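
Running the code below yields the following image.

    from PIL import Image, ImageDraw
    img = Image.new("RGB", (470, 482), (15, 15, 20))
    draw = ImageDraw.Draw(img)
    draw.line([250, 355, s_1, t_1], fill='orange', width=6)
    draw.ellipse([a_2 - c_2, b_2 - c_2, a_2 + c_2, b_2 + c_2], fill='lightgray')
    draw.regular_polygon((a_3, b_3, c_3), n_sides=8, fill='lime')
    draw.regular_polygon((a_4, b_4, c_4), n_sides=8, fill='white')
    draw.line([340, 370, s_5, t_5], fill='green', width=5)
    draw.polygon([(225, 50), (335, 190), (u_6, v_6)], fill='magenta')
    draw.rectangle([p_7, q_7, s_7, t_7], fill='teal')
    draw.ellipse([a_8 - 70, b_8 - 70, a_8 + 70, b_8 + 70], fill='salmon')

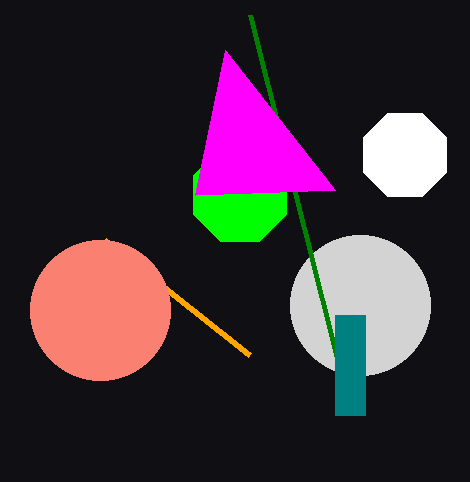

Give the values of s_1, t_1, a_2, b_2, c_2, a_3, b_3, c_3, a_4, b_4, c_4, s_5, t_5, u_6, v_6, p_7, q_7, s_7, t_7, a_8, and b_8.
s_1 = 105
t_1 = 240
a_2 = 360
b_2 = 305
c_2 = 70
a_3 = 240
b_3 = 195
c_3 = 50
a_4 = 405
b_4 = 155
c_4 = 45
s_5 = 250
t_5 = 15
u_6 = 195
v_6 = 195
p_7 = 335
q_7 = 315
s_7 = 365
t_7 = 415
a_8 = 100
b_8 = 310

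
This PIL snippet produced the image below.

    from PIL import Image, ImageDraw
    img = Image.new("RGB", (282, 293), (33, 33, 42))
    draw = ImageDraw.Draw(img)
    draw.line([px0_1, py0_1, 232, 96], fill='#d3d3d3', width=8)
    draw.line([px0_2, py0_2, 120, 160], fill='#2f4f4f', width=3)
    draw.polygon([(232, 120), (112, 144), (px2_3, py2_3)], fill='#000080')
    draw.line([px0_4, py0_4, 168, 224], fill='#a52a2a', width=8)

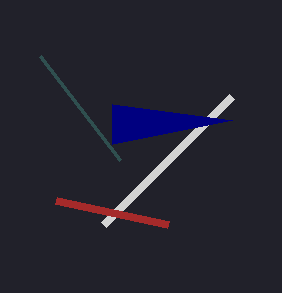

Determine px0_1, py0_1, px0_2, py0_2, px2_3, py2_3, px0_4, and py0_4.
px0_1 = 104, py0_1 = 224, px0_2 = 40, py0_2 = 56, px2_3 = 112, py2_3 = 104, px0_4 = 56, py0_4 = 200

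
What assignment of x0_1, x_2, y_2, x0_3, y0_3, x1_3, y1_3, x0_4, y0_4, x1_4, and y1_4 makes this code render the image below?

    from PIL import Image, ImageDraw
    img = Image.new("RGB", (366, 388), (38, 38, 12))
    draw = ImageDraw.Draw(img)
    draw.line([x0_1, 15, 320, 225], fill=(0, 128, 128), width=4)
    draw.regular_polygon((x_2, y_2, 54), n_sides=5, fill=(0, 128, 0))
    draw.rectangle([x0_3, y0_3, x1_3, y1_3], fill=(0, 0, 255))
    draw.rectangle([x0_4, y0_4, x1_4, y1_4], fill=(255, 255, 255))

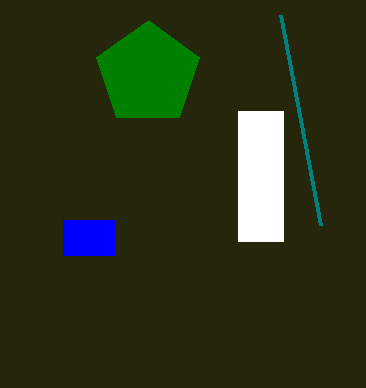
x0_1 = 280; x_2 = 148; y_2 = 74; x0_3 = 63; y0_3 = 220; x1_3 = 114; y1_3 = 255; x0_4 = 238; y0_4 = 111; x1_4 = 283; y1_4 = 241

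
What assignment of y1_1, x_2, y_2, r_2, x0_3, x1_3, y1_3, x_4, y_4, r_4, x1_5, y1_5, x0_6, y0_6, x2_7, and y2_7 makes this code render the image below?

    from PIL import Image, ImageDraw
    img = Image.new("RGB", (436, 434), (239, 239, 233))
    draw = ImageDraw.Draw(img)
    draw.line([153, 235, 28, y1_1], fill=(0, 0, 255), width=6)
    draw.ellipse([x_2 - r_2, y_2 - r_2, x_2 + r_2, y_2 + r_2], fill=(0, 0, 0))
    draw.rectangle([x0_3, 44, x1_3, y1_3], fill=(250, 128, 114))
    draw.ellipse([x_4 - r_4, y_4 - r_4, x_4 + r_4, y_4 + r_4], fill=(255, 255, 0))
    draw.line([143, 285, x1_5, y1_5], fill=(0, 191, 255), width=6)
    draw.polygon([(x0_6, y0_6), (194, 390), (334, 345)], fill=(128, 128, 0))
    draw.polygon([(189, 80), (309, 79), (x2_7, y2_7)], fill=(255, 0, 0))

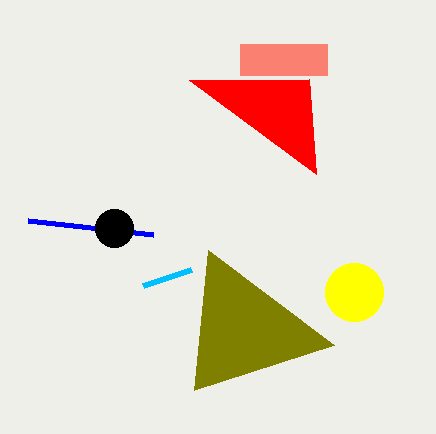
y1_1 = 221
x_2 = 114
y_2 = 228
r_2 = 19
x0_3 = 240
x1_3 = 327
y1_3 = 75
x_4 = 354
y_4 = 292
r_4 = 29
x1_5 = 191
y1_5 = 269
x0_6 = 208
y0_6 = 250
x2_7 = 316
y2_7 = 174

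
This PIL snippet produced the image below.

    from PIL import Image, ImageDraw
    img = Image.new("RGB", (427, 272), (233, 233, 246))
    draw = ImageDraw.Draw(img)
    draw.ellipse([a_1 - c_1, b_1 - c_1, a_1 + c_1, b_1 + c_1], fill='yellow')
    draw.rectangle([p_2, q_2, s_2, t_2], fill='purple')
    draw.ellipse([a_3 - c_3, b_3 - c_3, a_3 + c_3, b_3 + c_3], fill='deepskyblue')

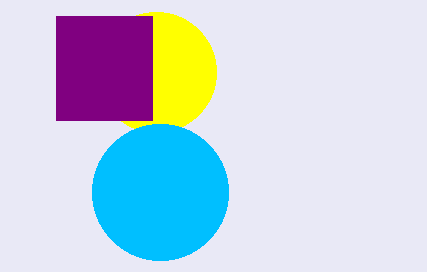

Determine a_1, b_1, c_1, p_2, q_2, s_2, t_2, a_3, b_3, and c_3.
a_1 = 156
b_1 = 72
c_1 = 60
p_2 = 56
q_2 = 16
s_2 = 152
t_2 = 120
a_3 = 160
b_3 = 192
c_3 = 68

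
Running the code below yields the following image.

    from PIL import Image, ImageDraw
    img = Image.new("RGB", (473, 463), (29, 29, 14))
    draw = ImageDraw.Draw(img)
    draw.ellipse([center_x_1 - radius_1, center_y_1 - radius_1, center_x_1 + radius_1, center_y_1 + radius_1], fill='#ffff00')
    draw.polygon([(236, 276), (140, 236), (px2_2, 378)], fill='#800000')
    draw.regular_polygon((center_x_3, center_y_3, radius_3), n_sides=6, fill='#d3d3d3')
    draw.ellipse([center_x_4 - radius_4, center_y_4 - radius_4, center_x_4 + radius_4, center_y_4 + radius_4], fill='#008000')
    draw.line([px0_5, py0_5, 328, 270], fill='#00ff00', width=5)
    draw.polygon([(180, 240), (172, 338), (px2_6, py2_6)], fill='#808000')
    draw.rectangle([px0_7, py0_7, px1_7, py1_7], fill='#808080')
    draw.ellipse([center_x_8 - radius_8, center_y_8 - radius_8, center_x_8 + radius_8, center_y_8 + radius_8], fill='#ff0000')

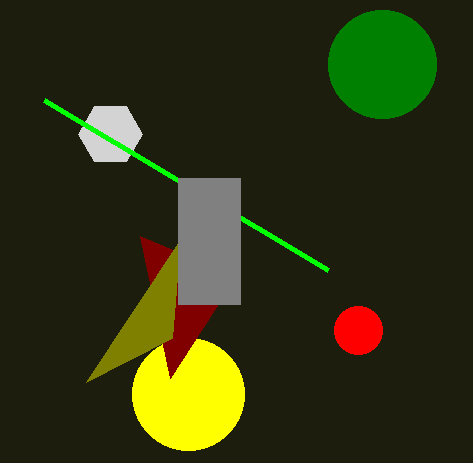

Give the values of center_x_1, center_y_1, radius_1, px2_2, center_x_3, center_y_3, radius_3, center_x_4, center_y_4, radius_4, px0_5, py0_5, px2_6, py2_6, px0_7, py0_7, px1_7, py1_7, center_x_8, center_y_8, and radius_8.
center_x_1 = 188; center_y_1 = 394; radius_1 = 56; px2_2 = 170; center_x_3 = 110; center_y_3 = 134; radius_3 = 32; center_x_4 = 382; center_y_4 = 64; radius_4 = 54; px0_5 = 44; py0_5 = 100; px2_6 = 86; py2_6 = 382; px0_7 = 178; py0_7 = 178; px1_7 = 240; py1_7 = 304; center_x_8 = 358; center_y_8 = 330; radius_8 = 24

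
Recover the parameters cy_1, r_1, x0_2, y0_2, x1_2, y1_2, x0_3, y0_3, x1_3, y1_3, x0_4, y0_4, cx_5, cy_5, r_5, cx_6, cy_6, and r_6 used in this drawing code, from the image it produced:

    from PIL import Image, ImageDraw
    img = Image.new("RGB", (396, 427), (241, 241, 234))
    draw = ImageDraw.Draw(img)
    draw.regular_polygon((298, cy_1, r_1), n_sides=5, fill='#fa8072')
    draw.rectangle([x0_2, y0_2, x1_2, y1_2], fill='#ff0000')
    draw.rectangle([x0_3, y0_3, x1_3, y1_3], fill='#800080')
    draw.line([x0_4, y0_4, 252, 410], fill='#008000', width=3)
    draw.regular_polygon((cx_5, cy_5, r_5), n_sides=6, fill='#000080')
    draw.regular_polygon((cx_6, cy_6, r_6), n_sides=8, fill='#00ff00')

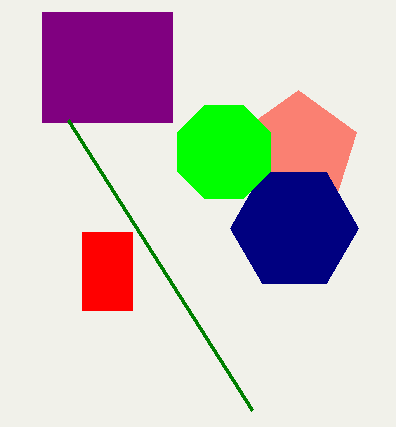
cy_1 = 152
r_1 = 62
x0_2 = 82
y0_2 = 232
x1_2 = 132
y1_2 = 310
x0_3 = 42
y0_3 = 12
x1_3 = 172
y1_3 = 122
x0_4 = 68
y0_4 = 120
cx_5 = 294
cy_5 = 228
r_5 = 64
cx_6 = 224
cy_6 = 152
r_6 = 50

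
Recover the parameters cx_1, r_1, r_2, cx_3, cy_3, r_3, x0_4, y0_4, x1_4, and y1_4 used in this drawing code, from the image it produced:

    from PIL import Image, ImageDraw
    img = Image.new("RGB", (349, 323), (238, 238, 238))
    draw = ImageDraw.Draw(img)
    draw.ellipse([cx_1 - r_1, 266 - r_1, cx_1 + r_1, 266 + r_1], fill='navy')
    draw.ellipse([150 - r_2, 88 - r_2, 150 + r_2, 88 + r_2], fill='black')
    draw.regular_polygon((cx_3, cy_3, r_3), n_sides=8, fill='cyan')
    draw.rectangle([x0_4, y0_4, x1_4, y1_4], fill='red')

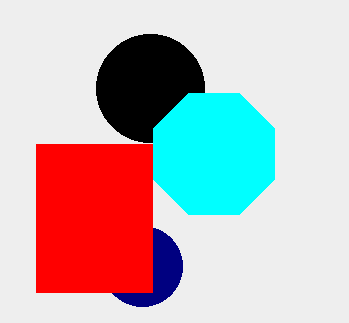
cx_1 = 142, r_1 = 40, r_2 = 54, cx_3 = 214, cy_3 = 154, r_3 = 66, x0_4 = 36, y0_4 = 144, x1_4 = 152, y1_4 = 292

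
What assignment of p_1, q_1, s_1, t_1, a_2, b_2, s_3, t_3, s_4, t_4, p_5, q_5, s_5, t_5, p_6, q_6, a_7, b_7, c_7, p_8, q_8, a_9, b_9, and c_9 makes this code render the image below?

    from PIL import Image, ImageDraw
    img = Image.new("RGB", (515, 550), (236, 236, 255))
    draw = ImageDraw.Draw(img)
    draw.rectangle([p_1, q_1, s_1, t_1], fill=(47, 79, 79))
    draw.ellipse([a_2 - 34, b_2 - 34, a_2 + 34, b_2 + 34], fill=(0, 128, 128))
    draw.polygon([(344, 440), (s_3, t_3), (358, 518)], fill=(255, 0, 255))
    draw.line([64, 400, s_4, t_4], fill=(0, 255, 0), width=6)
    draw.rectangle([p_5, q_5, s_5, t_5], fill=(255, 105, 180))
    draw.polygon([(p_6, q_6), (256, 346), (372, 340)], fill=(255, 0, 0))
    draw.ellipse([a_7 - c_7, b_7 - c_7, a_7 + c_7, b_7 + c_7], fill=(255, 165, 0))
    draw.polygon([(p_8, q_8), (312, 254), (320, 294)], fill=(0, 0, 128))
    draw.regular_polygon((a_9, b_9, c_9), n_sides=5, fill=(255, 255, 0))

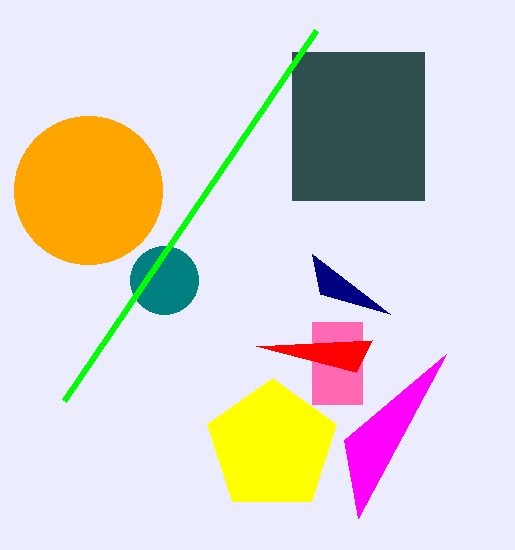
p_1 = 292, q_1 = 52, s_1 = 424, t_1 = 200, a_2 = 164, b_2 = 280, s_3 = 446, t_3 = 354, s_4 = 316, t_4 = 30, p_5 = 312, q_5 = 322, s_5 = 362, t_5 = 404, p_6 = 356, q_6 = 372, a_7 = 88, b_7 = 190, c_7 = 74, p_8 = 390, q_8 = 314, a_9 = 272, b_9 = 446, c_9 = 68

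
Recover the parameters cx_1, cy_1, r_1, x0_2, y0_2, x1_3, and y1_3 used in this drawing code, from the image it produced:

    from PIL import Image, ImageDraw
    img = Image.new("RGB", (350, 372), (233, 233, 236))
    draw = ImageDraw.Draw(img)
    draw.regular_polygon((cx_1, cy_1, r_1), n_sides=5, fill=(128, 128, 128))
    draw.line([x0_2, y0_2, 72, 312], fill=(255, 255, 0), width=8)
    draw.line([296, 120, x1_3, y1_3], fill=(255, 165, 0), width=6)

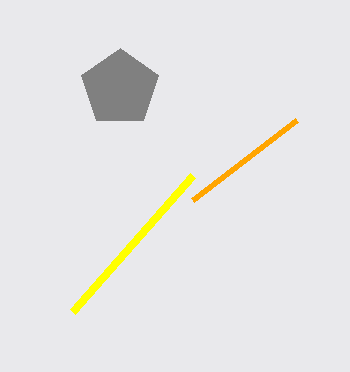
cx_1 = 120; cy_1 = 88; r_1 = 40; x0_2 = 192; y0_2 = 176; x1_3 = 192; y1_3 = 200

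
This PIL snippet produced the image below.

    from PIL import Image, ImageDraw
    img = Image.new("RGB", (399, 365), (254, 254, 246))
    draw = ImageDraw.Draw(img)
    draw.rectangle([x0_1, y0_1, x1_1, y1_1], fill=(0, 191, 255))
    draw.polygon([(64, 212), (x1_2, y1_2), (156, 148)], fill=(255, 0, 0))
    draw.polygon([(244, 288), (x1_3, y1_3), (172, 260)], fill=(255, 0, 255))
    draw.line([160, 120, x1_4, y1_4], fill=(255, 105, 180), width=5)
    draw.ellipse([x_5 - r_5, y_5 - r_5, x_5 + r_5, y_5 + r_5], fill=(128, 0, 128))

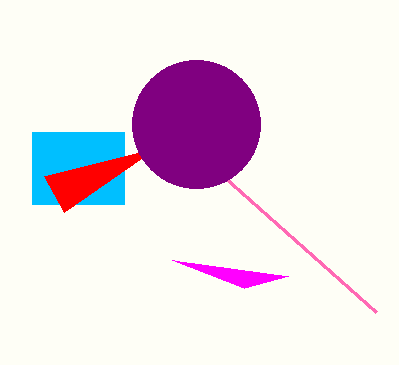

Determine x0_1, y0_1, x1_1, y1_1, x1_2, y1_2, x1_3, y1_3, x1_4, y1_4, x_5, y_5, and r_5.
x0_1 = 32
y0_1 = 132
x1_1 = 124
y1_1 = 204
x1_2 = 44
y1_2 = 176
x1_3 = 288
y1_3 = 276
x1_4 = 376
y1_4 = 312
x_5 = 196
y_5 = 124
r_5 = 64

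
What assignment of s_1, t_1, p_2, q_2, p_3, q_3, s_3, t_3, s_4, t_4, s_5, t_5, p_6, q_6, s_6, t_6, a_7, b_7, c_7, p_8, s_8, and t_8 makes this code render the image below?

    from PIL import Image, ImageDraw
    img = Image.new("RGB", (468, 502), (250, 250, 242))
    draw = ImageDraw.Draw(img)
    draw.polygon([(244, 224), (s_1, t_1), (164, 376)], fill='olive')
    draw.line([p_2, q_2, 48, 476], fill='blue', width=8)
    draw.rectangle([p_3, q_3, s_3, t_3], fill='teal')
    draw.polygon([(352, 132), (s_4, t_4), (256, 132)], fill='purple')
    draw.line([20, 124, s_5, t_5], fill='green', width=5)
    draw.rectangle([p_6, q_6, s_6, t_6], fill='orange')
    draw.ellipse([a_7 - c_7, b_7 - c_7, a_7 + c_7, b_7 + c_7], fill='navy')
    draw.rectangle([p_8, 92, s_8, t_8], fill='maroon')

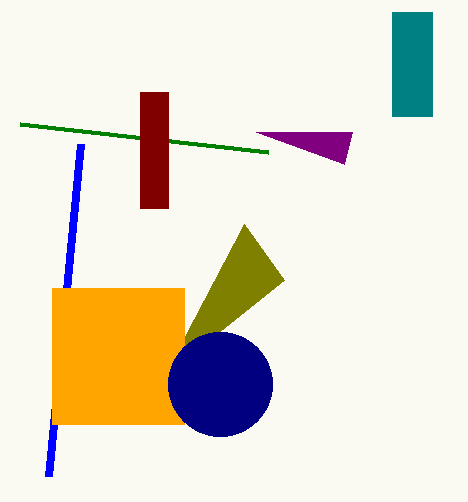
s_1 = 284; t_1 = 280; p_2 = 80; q_2 = 144; p_3 = 392; q_3 = 12; s_3 = 432; t_3 = 116; s_4 = 344; t_4 = 164; s_5 = 268; t_5 = 152; p_6 = 52; q_6 = 288; s_6 = 184; t_6 = 424; a_7 = 220; b_7 = 384; c_7 = 52; p_8 = 140; s_8 = 168; t_8 = 208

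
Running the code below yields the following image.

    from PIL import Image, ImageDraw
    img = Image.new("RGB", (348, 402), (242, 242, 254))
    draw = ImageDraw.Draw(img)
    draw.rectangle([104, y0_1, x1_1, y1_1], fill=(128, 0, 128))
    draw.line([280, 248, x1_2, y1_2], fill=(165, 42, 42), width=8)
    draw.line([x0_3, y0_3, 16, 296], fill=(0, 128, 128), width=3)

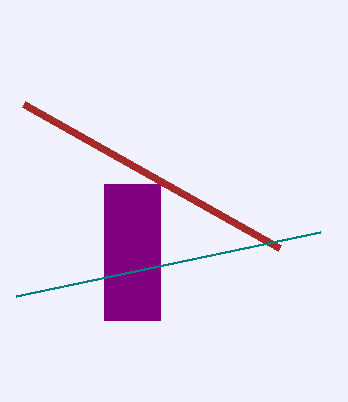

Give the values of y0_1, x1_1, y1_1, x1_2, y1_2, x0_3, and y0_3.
y0_1 = 184; x1_1 = 160; y1_1 = 320; x1_2 = 24; y1_2 = 104; x0_3 = 320; y0_3 = 232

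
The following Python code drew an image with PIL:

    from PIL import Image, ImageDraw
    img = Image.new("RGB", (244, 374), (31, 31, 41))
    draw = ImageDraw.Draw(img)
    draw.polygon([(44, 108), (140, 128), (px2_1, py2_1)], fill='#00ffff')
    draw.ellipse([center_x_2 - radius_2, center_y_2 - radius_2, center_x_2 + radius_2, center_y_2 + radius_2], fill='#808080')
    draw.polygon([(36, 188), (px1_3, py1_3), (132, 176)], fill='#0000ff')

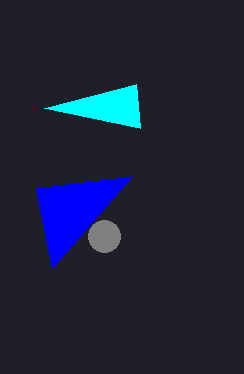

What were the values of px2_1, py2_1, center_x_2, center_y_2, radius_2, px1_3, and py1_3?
px2_1 = 136
py2_1 = 84
center_x_2 = 104
center_y_2 = 236
radius_2 = 16
px1_3 = 52
py1_3 = 268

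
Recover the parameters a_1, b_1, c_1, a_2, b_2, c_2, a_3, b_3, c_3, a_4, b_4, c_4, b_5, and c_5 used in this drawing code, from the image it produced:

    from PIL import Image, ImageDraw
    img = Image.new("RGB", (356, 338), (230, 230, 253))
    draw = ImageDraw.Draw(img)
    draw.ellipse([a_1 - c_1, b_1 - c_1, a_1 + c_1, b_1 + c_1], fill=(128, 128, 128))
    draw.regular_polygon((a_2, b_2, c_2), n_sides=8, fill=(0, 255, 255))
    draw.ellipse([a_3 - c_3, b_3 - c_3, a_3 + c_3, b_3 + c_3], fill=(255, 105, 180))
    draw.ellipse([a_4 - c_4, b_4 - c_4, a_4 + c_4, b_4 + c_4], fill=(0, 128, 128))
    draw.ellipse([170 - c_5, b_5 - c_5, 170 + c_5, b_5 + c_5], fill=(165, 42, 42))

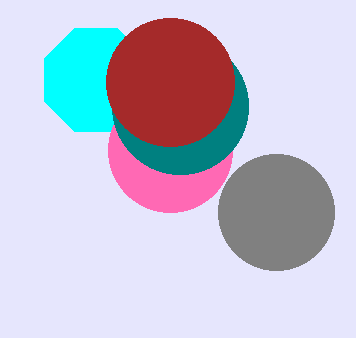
a_1 = 276; b_1 = 212; c_1 = 58; a_2 = 96; b_2 = 80; c_2 = 56; a_3 = 170; b_3 = 150; c_3 = 62; a_4 = 180; b_4 = 106; c_4 = 68; b_5 = 82; c_5 = 64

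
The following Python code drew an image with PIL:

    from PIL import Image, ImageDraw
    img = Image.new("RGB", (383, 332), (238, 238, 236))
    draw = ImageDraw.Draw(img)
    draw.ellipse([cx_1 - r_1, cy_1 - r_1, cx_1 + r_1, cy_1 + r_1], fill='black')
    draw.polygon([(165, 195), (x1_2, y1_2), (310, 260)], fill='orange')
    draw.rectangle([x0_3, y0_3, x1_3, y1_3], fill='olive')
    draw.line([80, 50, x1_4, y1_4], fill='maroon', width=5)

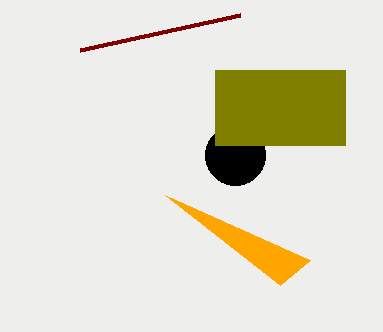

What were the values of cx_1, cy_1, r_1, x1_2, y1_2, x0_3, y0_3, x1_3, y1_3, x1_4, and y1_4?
cx_1 = 235; cy_1 = 155; r_1 = 30; x1_2 = 280; y1_2 = 285; x0_3 = 215; y0_3 = 70; x1_3 = 345; y1_3 = 145; x1_4 = 240; y1_4 = 15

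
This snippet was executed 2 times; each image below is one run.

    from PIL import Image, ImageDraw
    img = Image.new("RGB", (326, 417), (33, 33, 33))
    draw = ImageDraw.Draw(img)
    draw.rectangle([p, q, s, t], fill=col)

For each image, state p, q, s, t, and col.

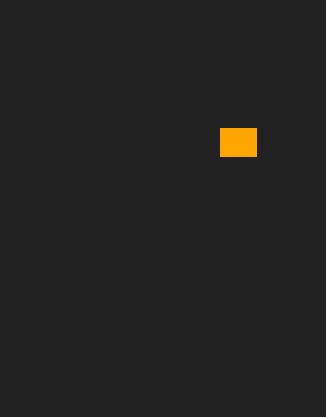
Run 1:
p = 220
q = 128
s = 256
t = 156
col = 'orange'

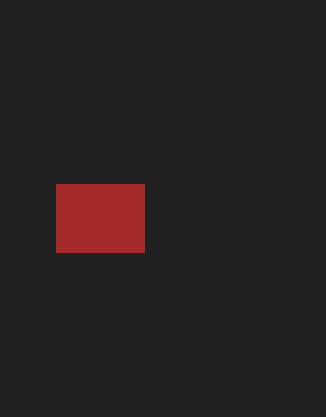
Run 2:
p = 56; q = 184; s = 144; t = 252; col = 'brown'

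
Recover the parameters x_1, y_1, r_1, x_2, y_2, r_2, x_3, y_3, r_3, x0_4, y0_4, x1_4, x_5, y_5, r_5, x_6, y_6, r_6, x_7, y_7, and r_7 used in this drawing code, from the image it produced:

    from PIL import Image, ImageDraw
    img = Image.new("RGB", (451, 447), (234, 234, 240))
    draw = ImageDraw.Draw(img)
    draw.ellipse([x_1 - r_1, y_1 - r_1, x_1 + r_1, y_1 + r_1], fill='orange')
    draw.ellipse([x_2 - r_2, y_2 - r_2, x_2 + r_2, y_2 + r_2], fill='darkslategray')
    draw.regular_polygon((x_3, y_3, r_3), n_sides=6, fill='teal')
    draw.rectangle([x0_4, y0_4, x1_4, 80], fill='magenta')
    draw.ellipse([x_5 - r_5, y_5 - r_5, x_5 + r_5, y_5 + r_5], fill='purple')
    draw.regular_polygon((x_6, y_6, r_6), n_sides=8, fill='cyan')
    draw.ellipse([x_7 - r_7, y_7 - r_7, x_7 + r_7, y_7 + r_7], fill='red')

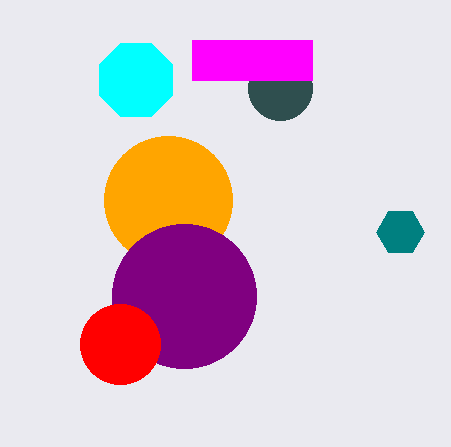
x_1 = 168; y_1 = 200; r_1 = 64; x_2 = 280; y_2 = 88; r_2 = 32; x_3 = 400; y_3 = 232; r_3 = 24; x0_4 = 192; y0_4 = 40; x1_4 = 312; x_5 = 184; y_5 = 296; r_5 = 72; x_6 = 136; y_6 = 80; r_6 = 40; x_7 = 120; y_7 = 344; r_7 = 40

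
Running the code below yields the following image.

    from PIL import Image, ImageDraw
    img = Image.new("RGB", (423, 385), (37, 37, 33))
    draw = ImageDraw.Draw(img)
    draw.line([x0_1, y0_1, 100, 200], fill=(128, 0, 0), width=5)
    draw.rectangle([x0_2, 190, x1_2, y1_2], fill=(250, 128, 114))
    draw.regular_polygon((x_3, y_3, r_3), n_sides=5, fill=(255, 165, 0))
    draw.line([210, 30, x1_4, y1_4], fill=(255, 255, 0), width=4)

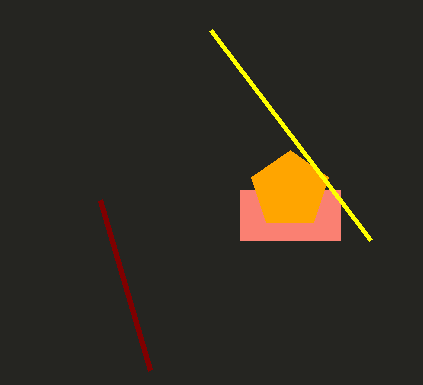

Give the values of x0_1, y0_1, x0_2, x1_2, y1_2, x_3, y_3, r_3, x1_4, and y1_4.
x0_1 = 150; y0_1 = 370; x0_2 = 240; x1_2 = 340; y1_2 = 240; x_3 = 290; y_3 = 190; r_3 = 40; x1_4 = 370; y1_4 = 240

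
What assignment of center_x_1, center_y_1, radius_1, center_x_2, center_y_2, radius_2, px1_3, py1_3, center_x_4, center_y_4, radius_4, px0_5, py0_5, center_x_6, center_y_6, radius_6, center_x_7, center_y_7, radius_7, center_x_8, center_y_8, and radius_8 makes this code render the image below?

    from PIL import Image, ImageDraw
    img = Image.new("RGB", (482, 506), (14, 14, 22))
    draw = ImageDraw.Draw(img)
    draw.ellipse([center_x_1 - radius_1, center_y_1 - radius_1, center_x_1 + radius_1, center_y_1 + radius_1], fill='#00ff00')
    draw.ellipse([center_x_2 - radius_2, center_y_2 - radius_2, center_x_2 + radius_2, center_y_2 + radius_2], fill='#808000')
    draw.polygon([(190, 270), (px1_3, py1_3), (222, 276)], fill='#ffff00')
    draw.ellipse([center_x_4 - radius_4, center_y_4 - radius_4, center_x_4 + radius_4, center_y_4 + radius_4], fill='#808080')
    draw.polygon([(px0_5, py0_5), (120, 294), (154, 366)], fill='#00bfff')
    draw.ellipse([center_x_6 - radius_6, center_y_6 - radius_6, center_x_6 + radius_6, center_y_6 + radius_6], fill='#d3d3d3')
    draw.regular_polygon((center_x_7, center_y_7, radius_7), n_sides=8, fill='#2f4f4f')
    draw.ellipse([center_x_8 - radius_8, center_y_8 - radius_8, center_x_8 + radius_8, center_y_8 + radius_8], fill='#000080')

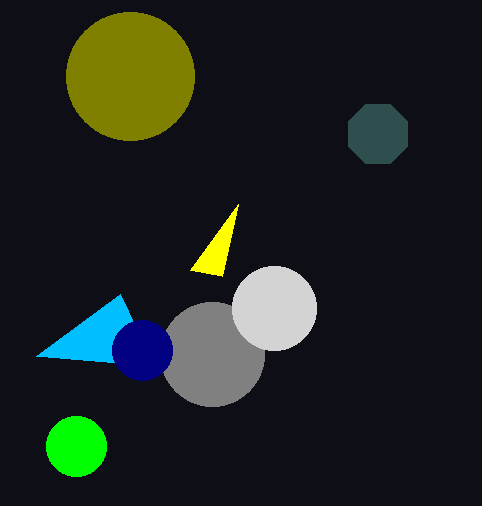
center_x_1 = 76
center_y_1 = 446
radius_1 = 30
center_x_2 = 130
center_y_2 = 76
radius_2 = 64
px1_3 = 238
py1_3 = 204
center_x_4 = 212
center_y_4 = 354
radius_4 = 52
px0_5 = 36
py0_5 = 356
center_x_6 = 274
center_y_6 = 308
radius_6 = 42
center_x_7 = 378
center_y_7 = 134
radius_7 = 32
center_x_8 = 142
center_y_8 = 350
radius_8 = 30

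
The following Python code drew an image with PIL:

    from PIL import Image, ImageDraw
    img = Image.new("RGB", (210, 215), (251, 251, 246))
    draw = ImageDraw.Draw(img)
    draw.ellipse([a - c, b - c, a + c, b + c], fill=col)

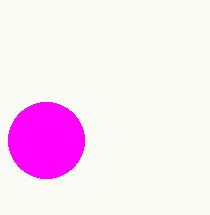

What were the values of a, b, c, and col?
a = 46
b = 140
c = 38
col = 'magenta'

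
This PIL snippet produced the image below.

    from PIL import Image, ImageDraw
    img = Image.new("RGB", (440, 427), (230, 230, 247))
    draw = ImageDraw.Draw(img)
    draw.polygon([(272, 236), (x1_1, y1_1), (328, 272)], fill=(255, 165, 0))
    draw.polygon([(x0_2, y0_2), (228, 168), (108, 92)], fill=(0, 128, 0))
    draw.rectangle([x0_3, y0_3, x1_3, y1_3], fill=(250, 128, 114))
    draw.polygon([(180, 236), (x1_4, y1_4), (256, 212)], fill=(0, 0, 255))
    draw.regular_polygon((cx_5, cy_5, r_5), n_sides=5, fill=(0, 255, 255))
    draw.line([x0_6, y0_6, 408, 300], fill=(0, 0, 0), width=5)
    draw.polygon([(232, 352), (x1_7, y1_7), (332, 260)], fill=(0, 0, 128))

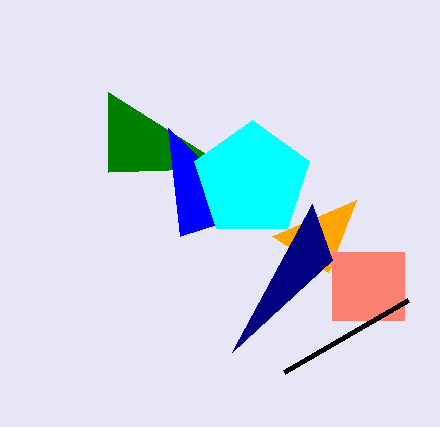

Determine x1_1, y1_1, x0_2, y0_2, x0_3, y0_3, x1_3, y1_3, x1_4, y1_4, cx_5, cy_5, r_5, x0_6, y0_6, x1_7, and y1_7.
x1_1 = 356
y1_1 = 200
x0_2 = 108
y0_2 = 172
x0_3 = 332
y0_3 = 252
x1_3 = 404
y1_3 = 320
x1_4 = 168
y1_4 = 128
cx_5 = 252
cy_5 = 180
r_5 = 60
x0_6 = 284
y0_6 = 372
x1_7 = 312
y1_7 = 204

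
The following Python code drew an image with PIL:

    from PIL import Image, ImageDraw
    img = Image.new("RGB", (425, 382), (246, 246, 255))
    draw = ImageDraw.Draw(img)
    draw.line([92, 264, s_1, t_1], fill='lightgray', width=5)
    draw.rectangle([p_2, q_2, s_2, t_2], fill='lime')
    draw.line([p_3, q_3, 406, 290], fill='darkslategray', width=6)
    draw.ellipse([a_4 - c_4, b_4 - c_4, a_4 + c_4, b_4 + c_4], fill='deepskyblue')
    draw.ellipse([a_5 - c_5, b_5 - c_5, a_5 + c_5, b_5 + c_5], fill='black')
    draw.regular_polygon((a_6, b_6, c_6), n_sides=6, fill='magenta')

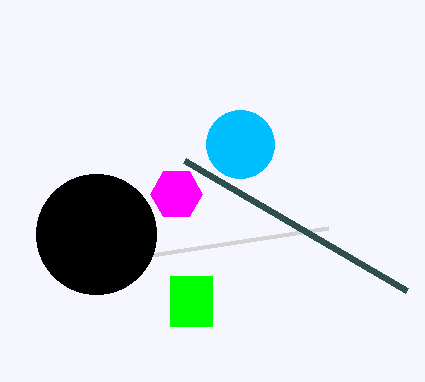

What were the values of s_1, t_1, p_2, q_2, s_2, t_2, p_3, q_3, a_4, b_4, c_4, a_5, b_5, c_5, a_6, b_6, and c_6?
s_1 = 328; t_1 = 228; p_2 = 170; q_2 = 276; s_2 = 212; t_2 = 326; p_3 = 184; q_3 = 160; a_4 = 240; b_4 = 144; c_4 = 34; a_5 = 96; b_5 = 234; c_5 = 60; a_6 = 176; b_6 = 194; c_6 = 26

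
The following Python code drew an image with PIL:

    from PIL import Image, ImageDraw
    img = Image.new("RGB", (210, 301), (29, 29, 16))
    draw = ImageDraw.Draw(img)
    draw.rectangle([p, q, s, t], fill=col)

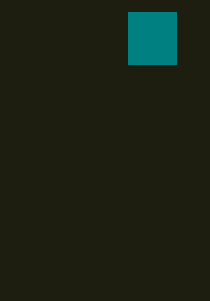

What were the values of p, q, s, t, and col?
p = 128; q = 12; s = 176; t = 64; col = 'teal'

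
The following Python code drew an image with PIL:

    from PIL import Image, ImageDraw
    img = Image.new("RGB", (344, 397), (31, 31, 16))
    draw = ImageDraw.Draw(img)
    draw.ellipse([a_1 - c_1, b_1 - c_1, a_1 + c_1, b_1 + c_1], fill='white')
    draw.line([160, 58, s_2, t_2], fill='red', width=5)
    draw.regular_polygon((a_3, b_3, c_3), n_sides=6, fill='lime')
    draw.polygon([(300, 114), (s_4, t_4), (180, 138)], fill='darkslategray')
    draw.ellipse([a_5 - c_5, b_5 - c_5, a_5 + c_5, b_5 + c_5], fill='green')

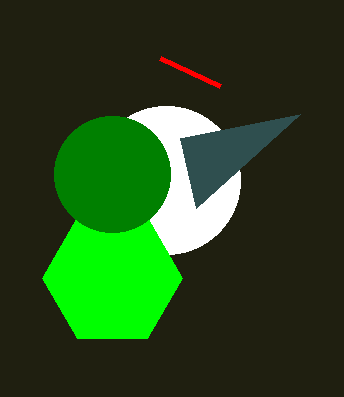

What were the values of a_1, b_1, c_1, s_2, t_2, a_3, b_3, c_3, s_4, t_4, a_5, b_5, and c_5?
a_1 = 166
b_1 = 180
c_1 = 74
s_2 = 220
t_2 = 86
a_3 = 112
b_3 = 278
c_3 = 70
s_4 = 196
t_4 = 208
a_5 = 112
b_5 = 174
c_5 = 58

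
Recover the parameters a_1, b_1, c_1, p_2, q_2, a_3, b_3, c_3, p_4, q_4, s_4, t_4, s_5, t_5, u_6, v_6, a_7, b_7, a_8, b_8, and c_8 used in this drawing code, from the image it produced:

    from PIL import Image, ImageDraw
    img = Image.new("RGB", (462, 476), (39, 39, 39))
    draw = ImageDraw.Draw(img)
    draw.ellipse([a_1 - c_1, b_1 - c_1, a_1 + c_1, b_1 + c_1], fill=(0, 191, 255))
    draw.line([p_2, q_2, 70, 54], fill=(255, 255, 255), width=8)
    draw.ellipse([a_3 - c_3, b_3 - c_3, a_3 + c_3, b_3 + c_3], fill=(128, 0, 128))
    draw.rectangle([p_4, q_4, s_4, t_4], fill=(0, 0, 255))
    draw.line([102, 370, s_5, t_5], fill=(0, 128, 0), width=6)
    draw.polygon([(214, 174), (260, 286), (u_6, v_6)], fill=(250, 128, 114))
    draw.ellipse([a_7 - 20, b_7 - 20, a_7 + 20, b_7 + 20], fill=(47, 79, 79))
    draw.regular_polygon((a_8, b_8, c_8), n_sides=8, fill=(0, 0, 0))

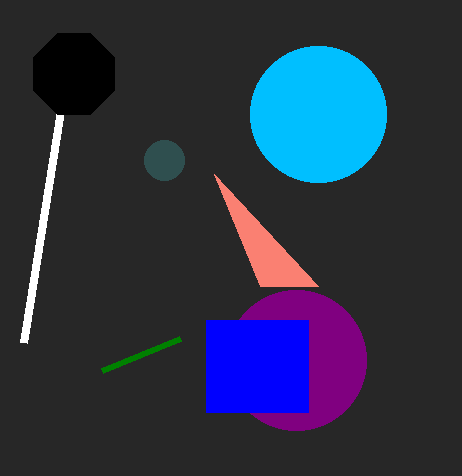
a_1 = 318, b_1 = 114, c_1 = 68, p_2 = 24, q_2 = 342, a_3 = 296, b_3 = 360, c_3 = 70, p_4 = 206, q_4 = 320, s_4 = 308, t_4 = 412, s_5 = 180, t_5 = 338, u_6 = 318, v_6 = 286, a_7 = 164, b_7 = 160, a_8 = 74, b_8 = 74, c_8 = 44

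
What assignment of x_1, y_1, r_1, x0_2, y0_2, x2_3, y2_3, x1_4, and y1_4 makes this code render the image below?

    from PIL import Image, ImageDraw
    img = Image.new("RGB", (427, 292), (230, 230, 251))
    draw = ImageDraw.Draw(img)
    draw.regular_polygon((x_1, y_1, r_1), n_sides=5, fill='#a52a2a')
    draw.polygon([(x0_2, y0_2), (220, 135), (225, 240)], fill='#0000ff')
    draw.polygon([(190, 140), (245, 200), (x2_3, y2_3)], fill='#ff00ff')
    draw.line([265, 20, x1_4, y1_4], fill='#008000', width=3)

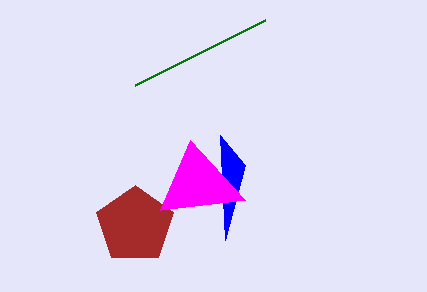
x_1 = 135, y_1 = 225, r_1 = 40, x0_2 = 245, y0_2 = 165, x2_3 = 160, y2_3 = 210, x1_4 = 135, y1_4 = 85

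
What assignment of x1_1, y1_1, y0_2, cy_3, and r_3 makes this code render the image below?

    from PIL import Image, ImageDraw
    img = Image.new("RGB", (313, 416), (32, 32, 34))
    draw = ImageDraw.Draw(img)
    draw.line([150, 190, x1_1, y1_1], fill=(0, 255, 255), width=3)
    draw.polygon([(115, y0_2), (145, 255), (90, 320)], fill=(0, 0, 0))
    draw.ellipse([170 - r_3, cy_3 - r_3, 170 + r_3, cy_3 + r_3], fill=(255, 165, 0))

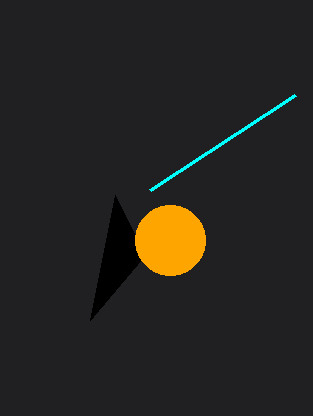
x1_1 = 295, y1_1 = 95, y0_2 = 195, cy_3 = 240, r_3 = 35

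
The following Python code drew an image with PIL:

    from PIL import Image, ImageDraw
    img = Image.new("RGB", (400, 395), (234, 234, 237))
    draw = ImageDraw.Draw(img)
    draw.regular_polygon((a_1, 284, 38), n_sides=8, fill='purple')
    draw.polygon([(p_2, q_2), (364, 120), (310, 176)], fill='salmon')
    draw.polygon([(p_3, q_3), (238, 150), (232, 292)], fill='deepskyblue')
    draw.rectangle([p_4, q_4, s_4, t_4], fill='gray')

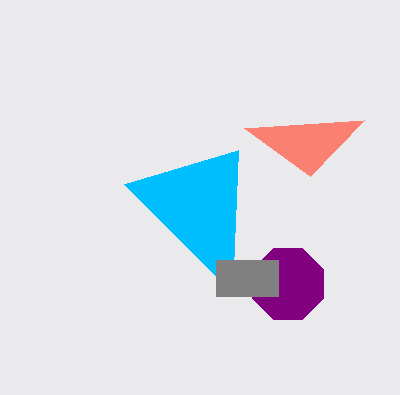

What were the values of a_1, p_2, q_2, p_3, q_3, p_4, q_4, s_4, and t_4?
a_1 = 288
p_2 = 244
q_2 = 128
p_3 = 124
q_3 = 184
p_4 = 216
q_4 = 260
s_4 = 278
t_4 = 296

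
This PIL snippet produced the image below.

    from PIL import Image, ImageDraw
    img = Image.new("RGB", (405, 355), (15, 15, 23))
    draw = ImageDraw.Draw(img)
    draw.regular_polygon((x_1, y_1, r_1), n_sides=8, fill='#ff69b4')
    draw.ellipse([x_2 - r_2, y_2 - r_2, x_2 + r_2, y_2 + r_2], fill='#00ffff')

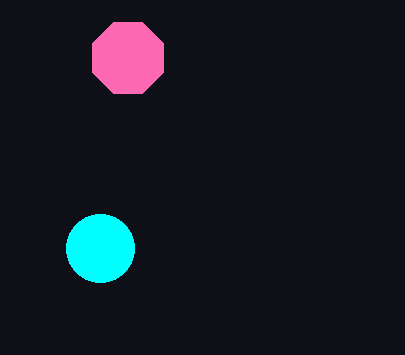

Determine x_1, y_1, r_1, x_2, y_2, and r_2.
x_1 = 128
y_1 = 58
r_1 = 38
x_2 = 100
y_2 = 248
r_2 = 34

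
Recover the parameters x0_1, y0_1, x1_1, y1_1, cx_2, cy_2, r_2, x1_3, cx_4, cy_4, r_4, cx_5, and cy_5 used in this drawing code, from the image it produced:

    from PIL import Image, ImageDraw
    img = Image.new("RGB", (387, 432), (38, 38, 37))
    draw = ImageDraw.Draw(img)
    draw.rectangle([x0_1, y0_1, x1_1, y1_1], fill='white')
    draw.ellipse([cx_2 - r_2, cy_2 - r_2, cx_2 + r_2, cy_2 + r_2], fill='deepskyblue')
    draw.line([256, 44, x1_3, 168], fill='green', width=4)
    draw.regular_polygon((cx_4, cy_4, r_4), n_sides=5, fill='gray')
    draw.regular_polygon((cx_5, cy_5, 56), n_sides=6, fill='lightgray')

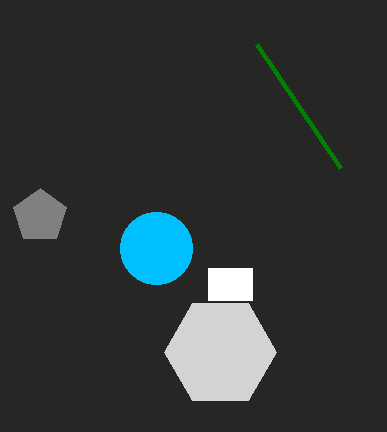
x0_1 = 208, y0_1 = 268, x1_1 = 252, y1_1 = 300, cx_2 = 156, cy_2 = 248, r_2 = 36, x1_3 = 340, cx_4 = 40, cy_4 = 216, r_4 = 28, cx_5 = 220, cy_5 = 352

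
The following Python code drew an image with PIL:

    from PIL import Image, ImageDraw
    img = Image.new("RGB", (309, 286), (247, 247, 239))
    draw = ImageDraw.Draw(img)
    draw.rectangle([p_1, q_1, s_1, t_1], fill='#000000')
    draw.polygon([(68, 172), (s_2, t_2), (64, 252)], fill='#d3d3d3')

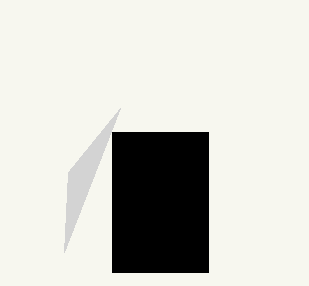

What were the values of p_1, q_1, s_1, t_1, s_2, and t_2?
p_1 = 112, q_1 = 132, s_1 = 208, t_1 = 272, s_2 = 120, t_2 = 108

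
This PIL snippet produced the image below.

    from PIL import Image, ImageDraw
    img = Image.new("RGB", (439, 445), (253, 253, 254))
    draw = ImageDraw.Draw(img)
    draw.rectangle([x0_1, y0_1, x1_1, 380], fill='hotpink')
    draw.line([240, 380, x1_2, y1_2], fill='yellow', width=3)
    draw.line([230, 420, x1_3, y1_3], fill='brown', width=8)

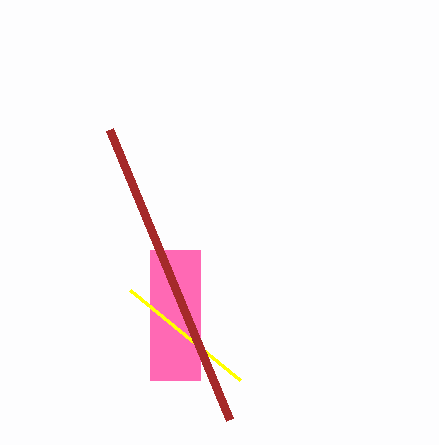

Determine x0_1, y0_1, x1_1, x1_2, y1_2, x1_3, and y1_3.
x0_1 = 150, y0_1 = 250, x1_1 = 200, x1_2 = 130, y1_2 = 290, x1_3 = 110, y1_3 = 130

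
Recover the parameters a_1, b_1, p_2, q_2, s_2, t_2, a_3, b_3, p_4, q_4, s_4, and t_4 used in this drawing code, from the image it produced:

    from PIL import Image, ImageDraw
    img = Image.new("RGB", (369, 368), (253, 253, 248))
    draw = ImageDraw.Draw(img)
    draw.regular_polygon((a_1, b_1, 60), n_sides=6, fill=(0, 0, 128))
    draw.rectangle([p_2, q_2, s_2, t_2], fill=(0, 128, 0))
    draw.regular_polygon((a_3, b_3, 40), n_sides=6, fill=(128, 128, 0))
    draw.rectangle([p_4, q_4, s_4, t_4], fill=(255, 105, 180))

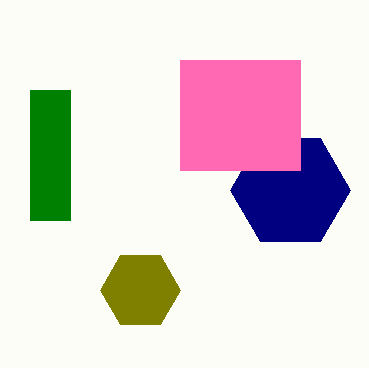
a_1 = 290; b_1 = 190; p_2 = 30; q_2 = 90; s_2 = 70; t_2 = 220; a_3 = 140; b_3 = 290; p_4 = 180; q_4 = 60; s_4 = 300; t_4 = 170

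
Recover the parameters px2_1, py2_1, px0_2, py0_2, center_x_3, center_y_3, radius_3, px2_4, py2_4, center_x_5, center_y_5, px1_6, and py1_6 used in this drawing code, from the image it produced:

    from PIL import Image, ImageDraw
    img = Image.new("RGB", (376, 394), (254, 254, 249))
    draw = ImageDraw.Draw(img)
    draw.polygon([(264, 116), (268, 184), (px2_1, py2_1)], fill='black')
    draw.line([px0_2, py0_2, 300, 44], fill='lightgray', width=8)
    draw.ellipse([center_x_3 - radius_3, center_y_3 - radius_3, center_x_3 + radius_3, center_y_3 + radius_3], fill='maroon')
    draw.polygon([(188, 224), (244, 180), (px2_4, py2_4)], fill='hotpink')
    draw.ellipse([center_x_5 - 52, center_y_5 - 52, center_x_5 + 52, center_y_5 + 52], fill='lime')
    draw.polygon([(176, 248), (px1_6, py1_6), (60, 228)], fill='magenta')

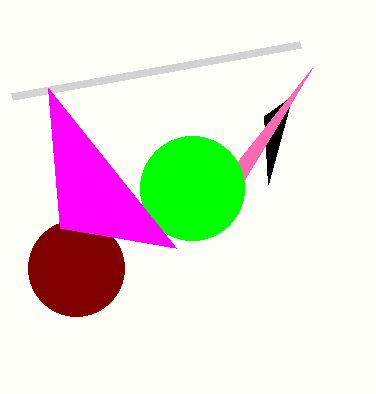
px2_1 = 292
py2_1 = 96
px0_2 = 12
py0_2 = 96
center_x_3 = 76
center_y_3 = 268
radius_3 = 48
px2_4 = 312
py2_4 = 68
center_x_5 = 192
center_y_5 = 188
px1_6 = 48
py1_6 = 88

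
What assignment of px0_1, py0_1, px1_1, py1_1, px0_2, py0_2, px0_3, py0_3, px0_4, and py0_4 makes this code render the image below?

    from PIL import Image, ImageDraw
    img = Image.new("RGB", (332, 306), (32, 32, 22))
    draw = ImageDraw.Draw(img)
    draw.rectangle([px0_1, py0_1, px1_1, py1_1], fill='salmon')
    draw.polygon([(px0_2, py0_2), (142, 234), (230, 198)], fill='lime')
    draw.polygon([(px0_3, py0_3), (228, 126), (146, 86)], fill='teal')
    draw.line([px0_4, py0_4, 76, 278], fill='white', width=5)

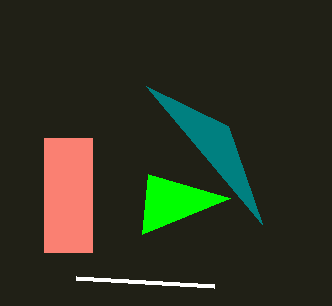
px0_1 = 44
py0_1 = 138
px1_1 = 92
py1_1 = 252
px0_2 = 148
py0_2 = 174
px0_3 = 262
py0_3 = 224
px0_4 = 214
py0_4 = 286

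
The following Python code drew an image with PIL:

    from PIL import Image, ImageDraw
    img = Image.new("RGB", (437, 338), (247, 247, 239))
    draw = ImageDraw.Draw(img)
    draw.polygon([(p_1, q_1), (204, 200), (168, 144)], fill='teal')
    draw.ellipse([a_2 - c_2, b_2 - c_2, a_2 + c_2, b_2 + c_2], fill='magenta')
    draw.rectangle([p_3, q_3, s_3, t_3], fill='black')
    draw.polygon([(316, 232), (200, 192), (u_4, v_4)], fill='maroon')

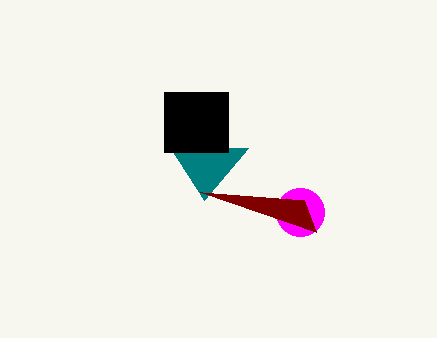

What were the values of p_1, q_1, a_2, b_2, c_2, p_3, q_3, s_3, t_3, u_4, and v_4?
p_1 = 248
q_1 = 148
a_2 = 300
b_2 = 212
c_2 = 24
p_3 = 164
q_3 = 92
s_3 = 228
t_3 = 152
u_4 = 304
v_4 = 200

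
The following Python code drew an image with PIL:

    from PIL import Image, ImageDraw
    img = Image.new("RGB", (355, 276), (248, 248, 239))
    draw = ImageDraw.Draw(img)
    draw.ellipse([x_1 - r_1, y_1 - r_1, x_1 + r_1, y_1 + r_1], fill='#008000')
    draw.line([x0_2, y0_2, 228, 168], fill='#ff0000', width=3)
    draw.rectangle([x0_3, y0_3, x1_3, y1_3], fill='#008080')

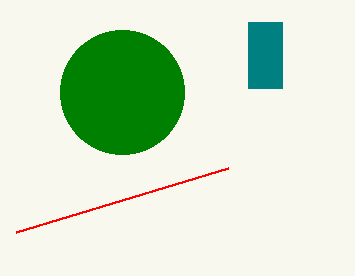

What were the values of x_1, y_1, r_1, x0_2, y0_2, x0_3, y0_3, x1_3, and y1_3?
x_1 = 122; y_1 = 92; r_1 = 62; x0_2 = 16; y0_2 = 232; x0_3 = 248; y0_3 = 22; x1_3 = 282; y1_3 = 88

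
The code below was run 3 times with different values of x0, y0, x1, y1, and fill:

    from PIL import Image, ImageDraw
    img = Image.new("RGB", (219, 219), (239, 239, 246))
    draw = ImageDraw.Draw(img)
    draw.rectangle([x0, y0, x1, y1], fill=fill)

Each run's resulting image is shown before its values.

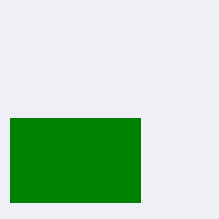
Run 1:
x0 = 10; y0 = 118; x1 = 140; y1 = 202; fill = 'green'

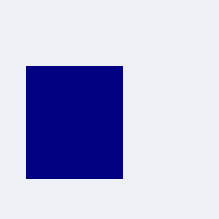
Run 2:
x0 = 26; y0 = 66; x1 = 122; y1 = 178; fill = 'navy'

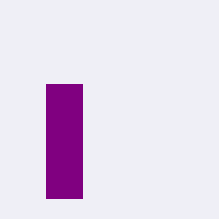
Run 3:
x0 = 46; y0 = 84; x1 = 82; y1 = 198; fill = 'purple'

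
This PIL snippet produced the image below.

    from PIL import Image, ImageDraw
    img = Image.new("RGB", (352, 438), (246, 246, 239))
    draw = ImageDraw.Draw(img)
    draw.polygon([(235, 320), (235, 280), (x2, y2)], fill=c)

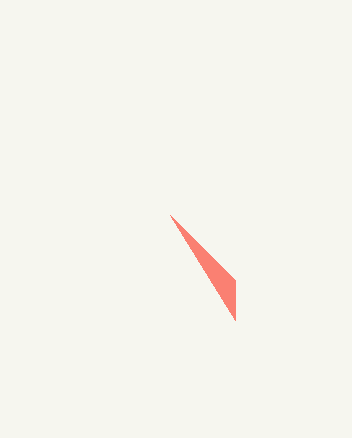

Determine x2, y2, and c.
x2 = 170
y2 = 215
c = 'salmon'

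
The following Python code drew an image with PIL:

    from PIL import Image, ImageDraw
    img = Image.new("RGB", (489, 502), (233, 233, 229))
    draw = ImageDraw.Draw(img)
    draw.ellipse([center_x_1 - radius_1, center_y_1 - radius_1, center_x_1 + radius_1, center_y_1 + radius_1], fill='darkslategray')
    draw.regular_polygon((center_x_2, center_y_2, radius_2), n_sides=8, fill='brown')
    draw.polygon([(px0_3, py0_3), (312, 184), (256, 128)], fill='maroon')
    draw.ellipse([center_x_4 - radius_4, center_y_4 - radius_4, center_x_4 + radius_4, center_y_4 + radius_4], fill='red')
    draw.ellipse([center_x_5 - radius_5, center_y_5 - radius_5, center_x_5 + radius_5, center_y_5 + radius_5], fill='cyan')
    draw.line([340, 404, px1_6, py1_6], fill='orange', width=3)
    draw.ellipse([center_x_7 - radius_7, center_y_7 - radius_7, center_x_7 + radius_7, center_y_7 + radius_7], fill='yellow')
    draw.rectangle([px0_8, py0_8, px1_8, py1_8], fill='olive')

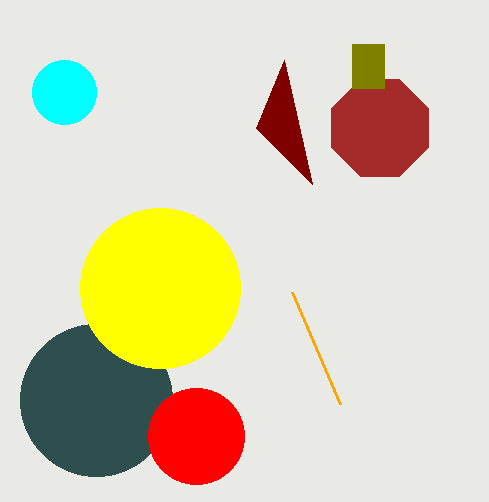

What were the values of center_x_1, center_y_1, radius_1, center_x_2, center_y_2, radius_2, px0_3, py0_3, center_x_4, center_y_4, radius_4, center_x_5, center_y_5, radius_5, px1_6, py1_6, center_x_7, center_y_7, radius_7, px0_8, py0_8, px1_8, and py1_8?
center_x_1 = 96; center_y_1 = 400; radius_1 = 76; center_x_2 = 380; center_y_2 = 128; radius_2 = 52; px0_3 = 284; py0_3 = 60; center_x_4 = 196; center_y_4 = 436; radius_4 = 48; center_x_5 = 64; center_y_5 = 92; radius_5 = 32; px1_6 = 292; py1_6 = 292; center_x_7 = 160; center_y_7 = 288; radius_7 = 80; px0_8 = 352; py0_8 = 44; px1_8 = 384; py1_8 = 88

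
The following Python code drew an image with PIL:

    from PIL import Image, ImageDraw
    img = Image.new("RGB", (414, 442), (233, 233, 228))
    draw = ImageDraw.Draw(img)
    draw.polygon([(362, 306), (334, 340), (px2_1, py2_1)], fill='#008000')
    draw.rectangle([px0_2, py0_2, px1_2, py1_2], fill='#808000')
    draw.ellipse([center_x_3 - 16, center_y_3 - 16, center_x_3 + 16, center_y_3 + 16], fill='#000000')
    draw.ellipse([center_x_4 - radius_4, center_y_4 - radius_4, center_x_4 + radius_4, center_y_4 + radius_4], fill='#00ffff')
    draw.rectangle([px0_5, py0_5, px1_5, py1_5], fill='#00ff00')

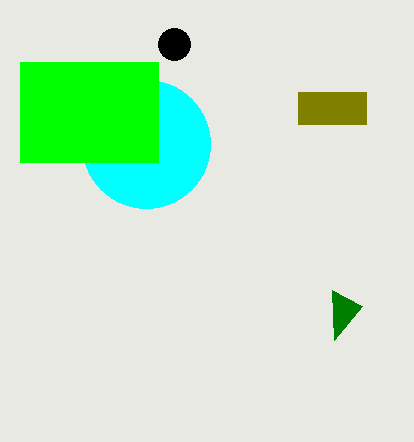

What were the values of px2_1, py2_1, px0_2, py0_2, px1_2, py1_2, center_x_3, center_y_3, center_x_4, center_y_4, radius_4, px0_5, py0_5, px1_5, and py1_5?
px2_1 = 332; py2_1 = 290; px0_2 = 298; py0_2 = 92; px1_2 = 366; py1_2 = 124; center_x_3 = 174; center_y_3 = 44; center_x_4 = 146; center_y_4 = 144; radius_4 = 64; px0_5 = 20; py0_5 = 62; px1_5 = 158; py1_5 = 162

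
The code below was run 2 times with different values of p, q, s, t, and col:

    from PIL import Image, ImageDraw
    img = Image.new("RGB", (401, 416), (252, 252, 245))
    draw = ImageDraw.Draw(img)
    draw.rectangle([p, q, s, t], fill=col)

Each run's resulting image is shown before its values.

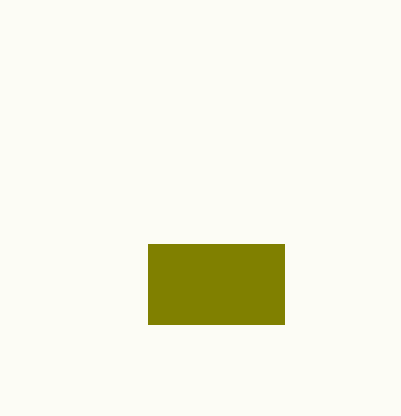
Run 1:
p = 148
q = 244
s = 284
t = 324
col = 'olive'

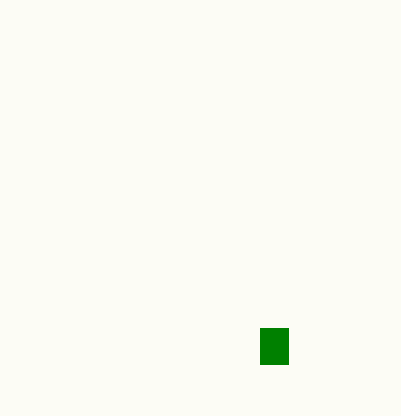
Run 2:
p = 260
q = 328
s = 288
t = 364
col = 'green'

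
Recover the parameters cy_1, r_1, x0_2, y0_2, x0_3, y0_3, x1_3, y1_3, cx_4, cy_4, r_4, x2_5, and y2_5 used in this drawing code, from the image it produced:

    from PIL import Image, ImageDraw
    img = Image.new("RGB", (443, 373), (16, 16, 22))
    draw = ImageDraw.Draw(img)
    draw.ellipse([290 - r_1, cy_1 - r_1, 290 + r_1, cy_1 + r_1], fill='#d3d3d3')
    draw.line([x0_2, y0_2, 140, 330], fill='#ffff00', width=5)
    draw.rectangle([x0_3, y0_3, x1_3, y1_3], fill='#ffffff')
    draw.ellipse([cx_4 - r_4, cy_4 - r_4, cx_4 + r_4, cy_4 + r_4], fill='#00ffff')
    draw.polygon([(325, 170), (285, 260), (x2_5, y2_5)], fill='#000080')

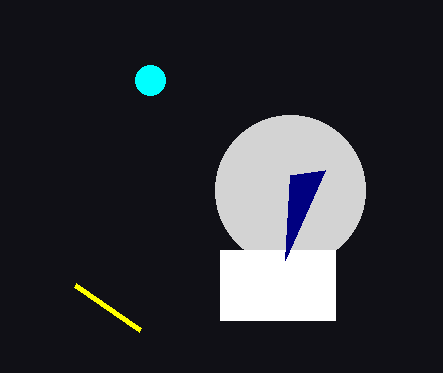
cy_1 = 190
r_1 = 75
x0_2 = 75
y0_2 = 285
x0_3 = 220
y0_3 = 250
x1_3 = 335
y1_3 = 320
cx_4 = 150
cy_4 = 80
r_4 = 15
x2_5 = 290
y2_5 = 175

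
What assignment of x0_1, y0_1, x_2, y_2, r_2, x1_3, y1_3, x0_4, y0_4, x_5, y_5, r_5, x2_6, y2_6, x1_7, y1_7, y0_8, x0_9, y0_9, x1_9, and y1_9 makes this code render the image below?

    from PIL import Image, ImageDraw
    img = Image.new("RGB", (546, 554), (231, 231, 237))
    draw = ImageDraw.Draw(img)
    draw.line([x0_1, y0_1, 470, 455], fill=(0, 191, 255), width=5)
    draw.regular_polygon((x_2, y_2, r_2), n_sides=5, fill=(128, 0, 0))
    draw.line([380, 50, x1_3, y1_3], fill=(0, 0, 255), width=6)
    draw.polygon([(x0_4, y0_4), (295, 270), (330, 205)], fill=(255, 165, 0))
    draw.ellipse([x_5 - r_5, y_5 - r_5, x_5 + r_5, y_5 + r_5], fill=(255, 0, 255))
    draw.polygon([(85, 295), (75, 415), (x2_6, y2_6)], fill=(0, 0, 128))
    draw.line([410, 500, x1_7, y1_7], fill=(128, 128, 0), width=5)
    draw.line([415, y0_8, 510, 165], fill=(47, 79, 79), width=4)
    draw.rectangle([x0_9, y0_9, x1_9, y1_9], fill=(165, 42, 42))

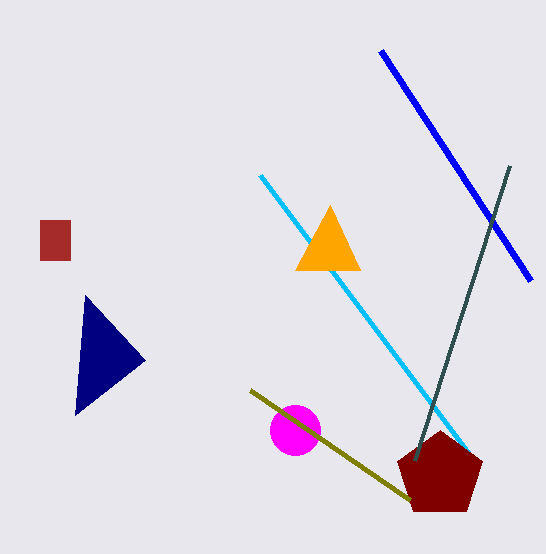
x0_1 = 260, y0_1 = 175, x_2 = 440, y_2 = 475, r_2 = 45, x1_3 = 530, y1_3 = 280, x0_4 = 360, y0_4 = 270, x_5 = 295, y_5 = 430, r_5 = 25, x2_6 = 145, y2_6 = 360, x1_7 = 250, y1_7 = 390, y0_8 = 460, x0_9 = 40, y0_9 = 220, x1_9 = 70, y1_9 = 260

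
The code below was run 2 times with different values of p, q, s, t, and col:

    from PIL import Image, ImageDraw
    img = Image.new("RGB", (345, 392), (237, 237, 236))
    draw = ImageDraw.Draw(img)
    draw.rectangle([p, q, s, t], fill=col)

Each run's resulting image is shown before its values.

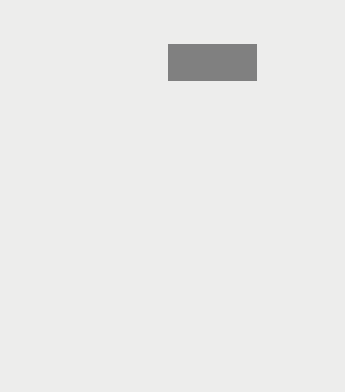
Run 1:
p = 168
q = 44
s = 256
t = 80
col = 'gray'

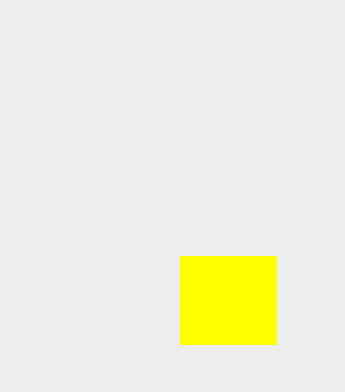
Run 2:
p = 180, q = 256, s = 276, t = 344, col = 'yellow'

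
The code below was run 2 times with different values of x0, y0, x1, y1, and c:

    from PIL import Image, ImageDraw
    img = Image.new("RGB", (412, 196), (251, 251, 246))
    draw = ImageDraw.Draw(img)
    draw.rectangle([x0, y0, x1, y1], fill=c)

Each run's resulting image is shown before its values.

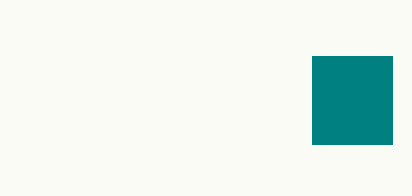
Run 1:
x0 = 312
y0 = 56
x1 = 392
y1 = 144
c = 'teal'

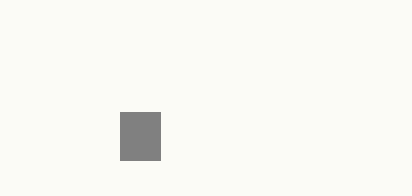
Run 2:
x0 = 120, y0 = 112, x1 = 160, y1 = 160, c = 'gray'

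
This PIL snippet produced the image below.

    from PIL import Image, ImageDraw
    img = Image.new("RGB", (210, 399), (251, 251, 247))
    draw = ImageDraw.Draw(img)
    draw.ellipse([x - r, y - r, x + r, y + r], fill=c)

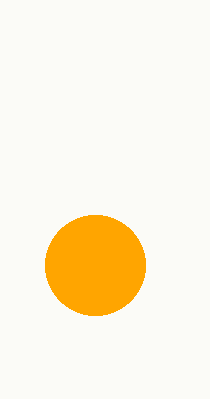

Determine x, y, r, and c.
x = 95
y = 265
r = 50
c = 'orange'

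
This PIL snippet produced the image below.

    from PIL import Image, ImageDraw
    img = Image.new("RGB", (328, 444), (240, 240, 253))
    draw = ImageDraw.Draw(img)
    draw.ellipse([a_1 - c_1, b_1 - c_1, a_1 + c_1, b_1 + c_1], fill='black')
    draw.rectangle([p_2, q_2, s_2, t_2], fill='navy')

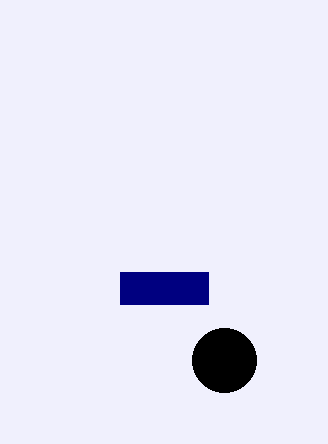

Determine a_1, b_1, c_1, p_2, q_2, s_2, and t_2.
a_1 = 224; b_1 = 360; c_1 = 32; p_2 = 120; q_2 = 272; s_2 = 208; t_2 = 304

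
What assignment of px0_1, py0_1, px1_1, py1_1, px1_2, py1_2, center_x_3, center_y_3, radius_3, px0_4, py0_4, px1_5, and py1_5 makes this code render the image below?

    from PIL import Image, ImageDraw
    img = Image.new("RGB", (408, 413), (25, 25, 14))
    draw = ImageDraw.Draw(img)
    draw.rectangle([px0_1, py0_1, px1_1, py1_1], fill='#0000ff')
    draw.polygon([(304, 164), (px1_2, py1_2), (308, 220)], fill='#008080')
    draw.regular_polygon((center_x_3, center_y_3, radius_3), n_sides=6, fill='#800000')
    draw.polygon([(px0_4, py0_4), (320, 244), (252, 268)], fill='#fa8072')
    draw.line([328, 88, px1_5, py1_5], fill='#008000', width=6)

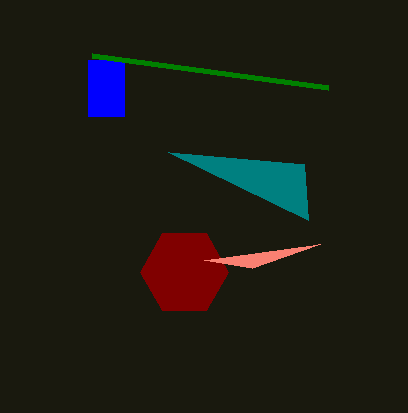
px0_1 = 88; py0_1 = 60; px1_1 = 124; py1_1 = 116; px1_2 = 168; py1_2 = 152; center_x_3 = 184; center_y_3 = 272; radius_3 = 44; px0_4 = 204; py0_4 = 260; px1_5 = 92; py1_5 = 56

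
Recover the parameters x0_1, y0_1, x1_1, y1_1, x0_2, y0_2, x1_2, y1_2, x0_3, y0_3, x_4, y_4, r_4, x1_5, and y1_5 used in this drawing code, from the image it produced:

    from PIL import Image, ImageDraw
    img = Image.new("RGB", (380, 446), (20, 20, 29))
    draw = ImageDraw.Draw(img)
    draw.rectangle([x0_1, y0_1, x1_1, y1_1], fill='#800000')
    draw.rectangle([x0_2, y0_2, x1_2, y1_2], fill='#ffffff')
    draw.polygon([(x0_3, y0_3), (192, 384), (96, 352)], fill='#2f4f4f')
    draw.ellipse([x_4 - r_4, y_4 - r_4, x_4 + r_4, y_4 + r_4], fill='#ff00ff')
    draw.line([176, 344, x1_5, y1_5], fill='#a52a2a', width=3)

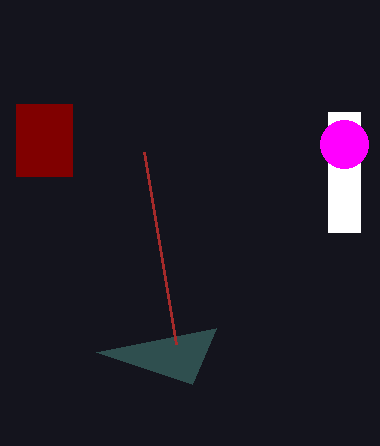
x0_1 = 16, y0_1 = 104, x1_1 = 72, y1_1 = 176, x0_2 = 328, y0_2 = 112, x1_2 = 360, y1_2 = 232, x0_3 = 216, y0_3 = 328, x_4 = 344, y_4 = 144, r_4 = 24, x1_5 = 144, y1_5 = 152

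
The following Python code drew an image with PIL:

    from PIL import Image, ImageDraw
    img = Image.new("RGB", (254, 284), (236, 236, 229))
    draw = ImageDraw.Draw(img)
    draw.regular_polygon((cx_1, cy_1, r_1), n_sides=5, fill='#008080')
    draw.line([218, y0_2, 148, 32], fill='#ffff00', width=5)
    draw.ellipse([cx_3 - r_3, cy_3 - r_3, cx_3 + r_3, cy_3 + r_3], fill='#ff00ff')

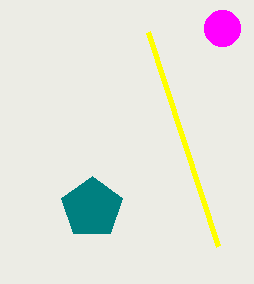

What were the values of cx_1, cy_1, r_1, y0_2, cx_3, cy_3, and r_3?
cx_1 = 92; cy_1 = 208; r_1 = 32; y0_2 = 246; cx_3 = 222; cy_3 = 28; r_3 = 18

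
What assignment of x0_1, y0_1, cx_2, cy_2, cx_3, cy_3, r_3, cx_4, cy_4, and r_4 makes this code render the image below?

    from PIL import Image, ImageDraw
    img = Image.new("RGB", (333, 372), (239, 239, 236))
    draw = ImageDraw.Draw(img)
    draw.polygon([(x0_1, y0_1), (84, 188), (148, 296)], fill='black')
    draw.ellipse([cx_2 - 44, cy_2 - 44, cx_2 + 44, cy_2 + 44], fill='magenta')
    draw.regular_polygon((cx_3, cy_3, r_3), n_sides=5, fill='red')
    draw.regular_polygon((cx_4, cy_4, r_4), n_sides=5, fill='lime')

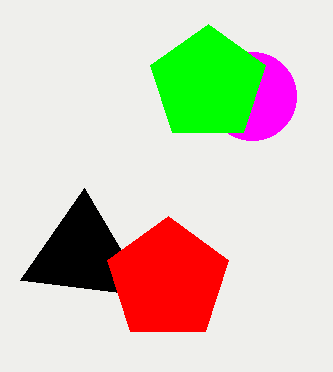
x0_1 = 20
y0_1 = 280
cx_2 = 252
cy_2 = 96
cx_3 = 168
cy_3 = 280
r_3 = 64
cx_4 = 208
cy_4 = 84
r_4 = 60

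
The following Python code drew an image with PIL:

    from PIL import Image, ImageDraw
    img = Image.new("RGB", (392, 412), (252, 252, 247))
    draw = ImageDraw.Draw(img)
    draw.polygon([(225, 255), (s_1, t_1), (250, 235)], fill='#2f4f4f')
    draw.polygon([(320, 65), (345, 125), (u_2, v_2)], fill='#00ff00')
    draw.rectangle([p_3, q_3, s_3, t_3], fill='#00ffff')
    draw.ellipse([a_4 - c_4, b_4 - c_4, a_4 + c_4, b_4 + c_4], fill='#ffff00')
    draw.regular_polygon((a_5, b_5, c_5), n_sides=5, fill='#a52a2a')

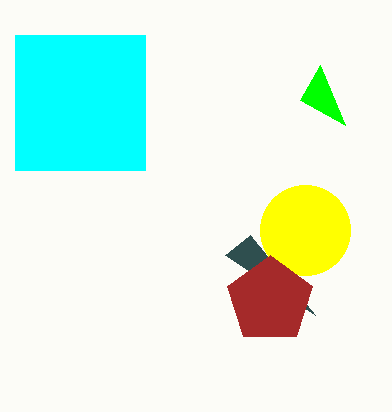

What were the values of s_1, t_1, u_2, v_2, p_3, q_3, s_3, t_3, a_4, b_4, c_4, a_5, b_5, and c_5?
s_1 = 315
t_1 = 315
u_2 = 300
v_2 = 100
p_3 = 15
q_3 = 35
s_3 = 145
t_3 = 170
a_4 = 305
b_4 = 230
c_4 = 45
a_5 = 270
b_5 = 300
c_5 = 45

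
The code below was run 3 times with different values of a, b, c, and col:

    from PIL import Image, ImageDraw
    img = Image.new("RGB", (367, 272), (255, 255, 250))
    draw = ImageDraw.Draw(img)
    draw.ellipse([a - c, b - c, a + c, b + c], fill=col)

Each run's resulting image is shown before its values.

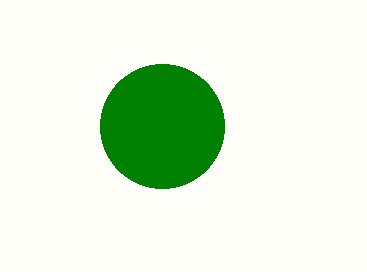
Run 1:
a = 162, b = 126, c = 62, col = 'green'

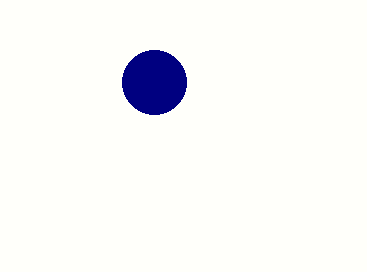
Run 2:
a = 154; b = 82; c = 32; col = 'navy'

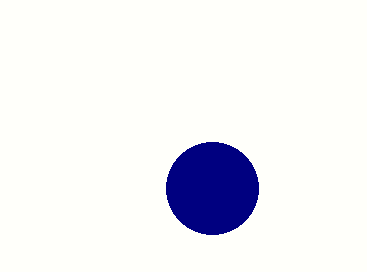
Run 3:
a = 212; b = 188; c = 46; col = 'navy'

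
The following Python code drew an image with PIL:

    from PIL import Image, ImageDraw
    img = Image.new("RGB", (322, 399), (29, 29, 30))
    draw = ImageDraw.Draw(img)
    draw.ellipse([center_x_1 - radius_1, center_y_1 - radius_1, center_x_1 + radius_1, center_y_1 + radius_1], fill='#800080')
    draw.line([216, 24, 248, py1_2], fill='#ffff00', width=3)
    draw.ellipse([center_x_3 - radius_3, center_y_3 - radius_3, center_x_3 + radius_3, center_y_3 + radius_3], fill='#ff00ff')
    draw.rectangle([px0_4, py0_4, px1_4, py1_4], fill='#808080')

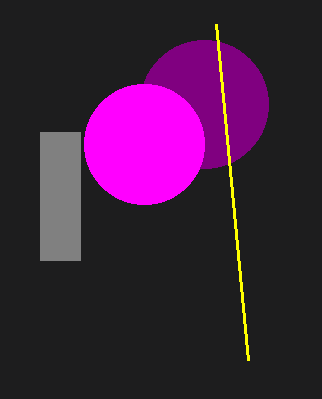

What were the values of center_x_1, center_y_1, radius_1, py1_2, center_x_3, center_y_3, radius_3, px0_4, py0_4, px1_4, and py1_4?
center_x_1 = 204, center_y_1 = 104, radius_1 = 64, py1_2 = 360, center_x_3 = 144, center_y_3 = 144, radius_3 = 60, px0_4 = 40, py0_4 = 132, px1_4 = 80, py1_4 = 260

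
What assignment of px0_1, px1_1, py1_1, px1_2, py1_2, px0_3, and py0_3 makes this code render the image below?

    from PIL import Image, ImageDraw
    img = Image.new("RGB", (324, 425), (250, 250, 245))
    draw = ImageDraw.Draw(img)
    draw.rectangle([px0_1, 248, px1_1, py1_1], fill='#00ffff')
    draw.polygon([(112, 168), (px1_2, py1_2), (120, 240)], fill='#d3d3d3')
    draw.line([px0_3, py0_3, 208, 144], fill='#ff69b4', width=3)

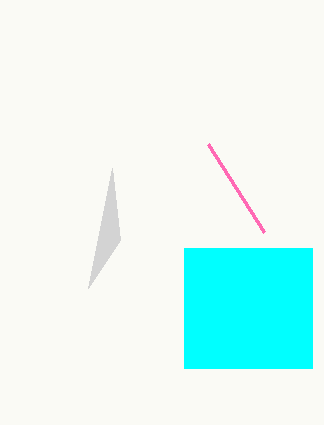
px0_1 = 184, px1_1 = 312, py1_1 = 368, px1_2 = 88, py1_2 = 288, px0_3 = 264, py0_3 = 232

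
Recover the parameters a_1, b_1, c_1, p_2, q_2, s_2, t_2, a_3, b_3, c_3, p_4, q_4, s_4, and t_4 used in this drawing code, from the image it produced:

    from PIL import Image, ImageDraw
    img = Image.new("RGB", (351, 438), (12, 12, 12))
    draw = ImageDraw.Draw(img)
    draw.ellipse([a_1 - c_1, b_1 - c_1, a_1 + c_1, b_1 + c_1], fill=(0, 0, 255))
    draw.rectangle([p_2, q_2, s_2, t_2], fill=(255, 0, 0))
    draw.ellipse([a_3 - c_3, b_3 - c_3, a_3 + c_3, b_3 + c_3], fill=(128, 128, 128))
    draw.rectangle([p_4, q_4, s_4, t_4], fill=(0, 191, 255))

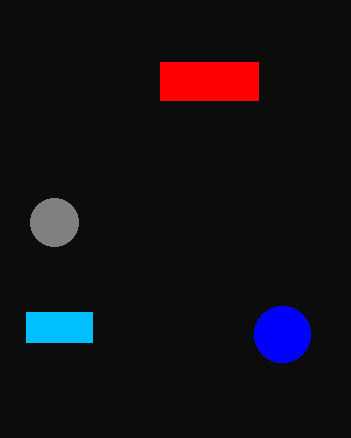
a_1 = 282; b_1 = 334; c_1 = 28; p_2 = 160; q_2 = 62; s_2 = 258; t_2 = 100; a_3 = 54; b_3 = 222; c_3 = 24; p_4 = 26; q_4 = 312; s_4 = 92; t_4 = 342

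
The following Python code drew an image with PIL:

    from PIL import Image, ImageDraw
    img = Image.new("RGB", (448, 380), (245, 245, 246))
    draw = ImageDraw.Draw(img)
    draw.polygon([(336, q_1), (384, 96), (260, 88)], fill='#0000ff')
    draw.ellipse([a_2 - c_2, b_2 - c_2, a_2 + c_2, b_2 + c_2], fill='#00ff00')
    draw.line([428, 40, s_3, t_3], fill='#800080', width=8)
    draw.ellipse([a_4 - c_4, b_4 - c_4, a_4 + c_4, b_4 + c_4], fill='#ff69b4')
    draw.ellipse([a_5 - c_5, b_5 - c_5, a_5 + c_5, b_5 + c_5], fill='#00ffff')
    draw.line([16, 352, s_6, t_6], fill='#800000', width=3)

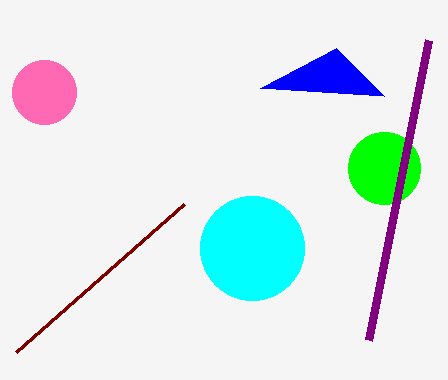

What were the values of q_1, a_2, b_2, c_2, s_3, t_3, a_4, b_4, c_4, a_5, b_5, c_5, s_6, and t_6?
q_1 = 48
a_2 = 384
b_2 = 168
c_2 = 36
s_3 = 368
t_3 = 340
a_4 = 44
b_4 = 92
c_4 = 32
a_5 = 252
b_5 = 248
c_5 = 52
s_6 = 184
t_6 = 204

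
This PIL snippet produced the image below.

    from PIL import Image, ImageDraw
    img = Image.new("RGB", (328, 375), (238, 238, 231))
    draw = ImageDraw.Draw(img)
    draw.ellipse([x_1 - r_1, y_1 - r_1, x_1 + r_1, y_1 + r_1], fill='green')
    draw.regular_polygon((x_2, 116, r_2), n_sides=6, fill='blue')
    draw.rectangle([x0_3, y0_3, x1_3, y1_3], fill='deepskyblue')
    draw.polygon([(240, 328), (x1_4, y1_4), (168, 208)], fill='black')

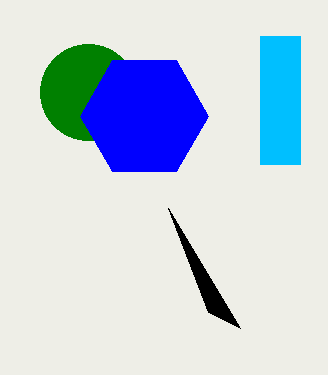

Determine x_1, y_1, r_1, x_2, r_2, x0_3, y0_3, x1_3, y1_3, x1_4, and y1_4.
x_1 = 88; y_1 = 92; r_1 = 48; x_2 = 144; r_2 = 64; x0_3 = 260; y0_3 = 36; x1_3 = 300; y1_3 = 164; x1_4 = 208; y1_4 = 312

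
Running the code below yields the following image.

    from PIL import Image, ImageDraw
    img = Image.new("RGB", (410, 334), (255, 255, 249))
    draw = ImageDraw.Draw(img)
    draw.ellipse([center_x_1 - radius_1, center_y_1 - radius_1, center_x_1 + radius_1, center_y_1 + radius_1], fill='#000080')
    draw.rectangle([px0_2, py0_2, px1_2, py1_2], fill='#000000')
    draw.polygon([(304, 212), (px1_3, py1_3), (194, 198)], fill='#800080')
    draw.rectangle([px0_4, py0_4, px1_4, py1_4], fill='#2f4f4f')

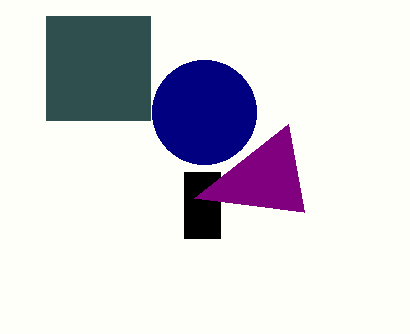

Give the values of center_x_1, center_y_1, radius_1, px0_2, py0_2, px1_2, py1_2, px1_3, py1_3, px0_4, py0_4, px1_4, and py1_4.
center_x_1 = 204; center_y_1 = 112; radius_1 = 52; px0_2 = 184; py0_2 = 172; px1_2 = 220; py1_2 = 238; px1_3 = 288; py1_3 = 124; px0_4 = 46; py0_4 = 16; px1_4 = 150; py1_4 = 120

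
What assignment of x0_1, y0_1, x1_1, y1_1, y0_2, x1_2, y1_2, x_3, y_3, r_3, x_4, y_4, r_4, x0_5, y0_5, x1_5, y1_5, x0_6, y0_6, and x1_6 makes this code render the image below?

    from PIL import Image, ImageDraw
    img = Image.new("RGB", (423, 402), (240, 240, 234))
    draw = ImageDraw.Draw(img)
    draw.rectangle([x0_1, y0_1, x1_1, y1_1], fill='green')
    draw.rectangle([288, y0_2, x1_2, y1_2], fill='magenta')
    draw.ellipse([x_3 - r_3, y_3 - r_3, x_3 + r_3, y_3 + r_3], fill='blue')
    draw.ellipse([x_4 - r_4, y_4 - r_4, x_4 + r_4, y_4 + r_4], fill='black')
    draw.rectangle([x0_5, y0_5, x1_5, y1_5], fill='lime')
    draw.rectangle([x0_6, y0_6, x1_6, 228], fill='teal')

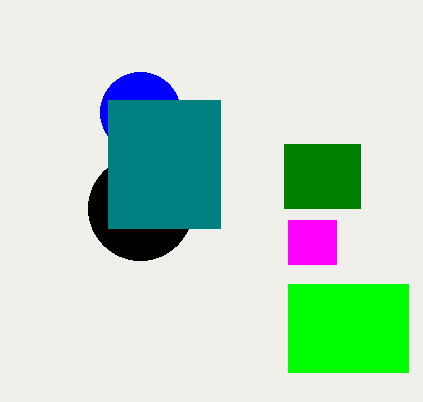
x0_1 = 284
y0_1 = 144
x1_1 = 360
y1_1 = 208
y0_2 = 220
x1_2 = 336
y1_2 = 264
x_3 = 140
y_3 = 112
r_3 = 40
x_4 = 140
y_4 = 208
r_4 = 52
x0_5 = 288
y0_5 = 284
x1_5 = 408
y1_5 = 372
x0_6 = 108
y0_6 = 100
x1_6 = 220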